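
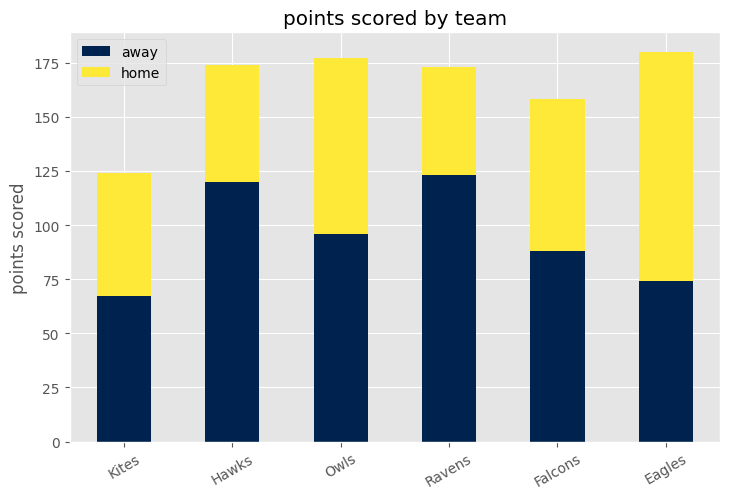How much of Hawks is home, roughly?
≈ 60

home top ≈ 180, bottom ≈ 120; segment ≈ 60.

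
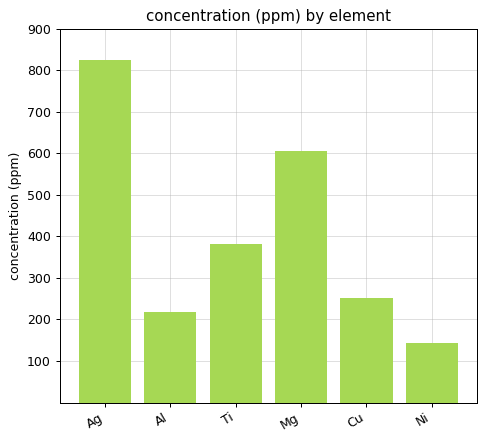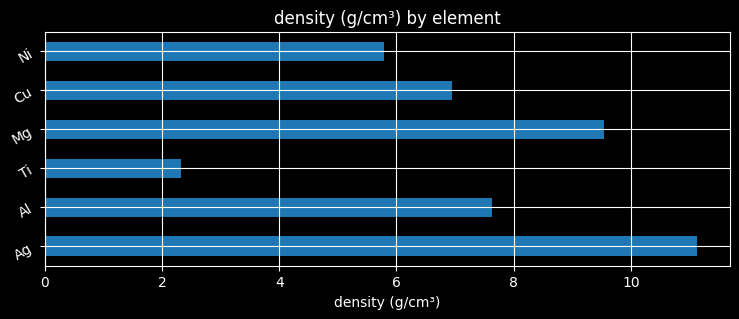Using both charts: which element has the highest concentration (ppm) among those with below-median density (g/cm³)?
Chart 2 median density (g/cm³) ≈ 8; below-median elements: Ti, Cu, Ni. Among those, Ti has the highest concentration (ppm) (≈ 400).

Ti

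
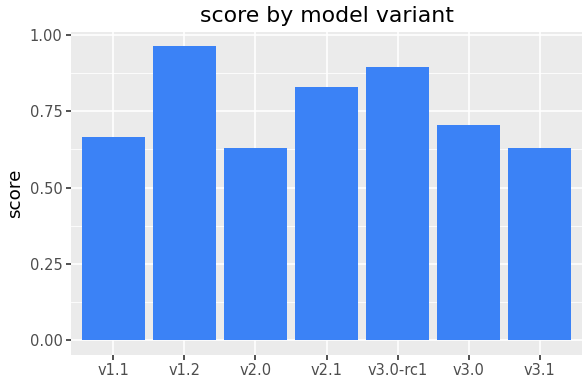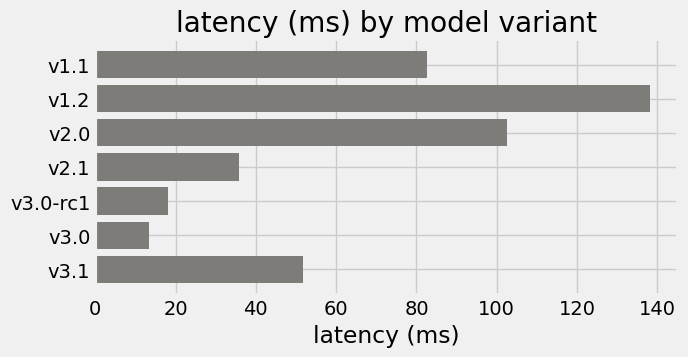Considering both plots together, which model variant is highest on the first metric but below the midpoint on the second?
v3.0-rc1

Chart 2 median latency (ms) ≈ 60; below-median model variants: v2.1, v3.0-rc1, v3.0. Among those, v3.0-rc1 has the highest score (≈ 0.9).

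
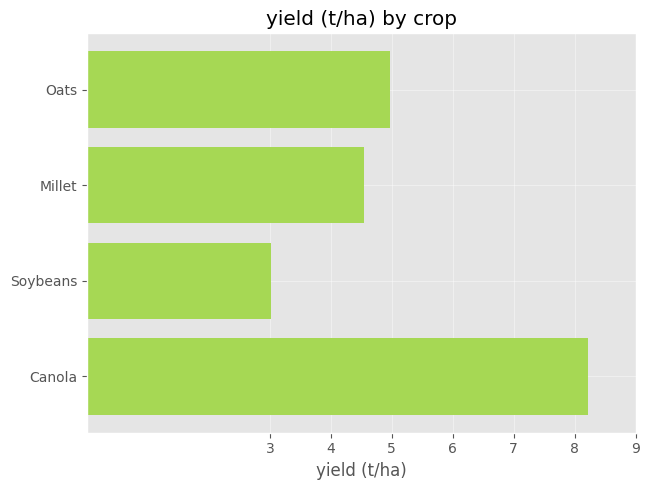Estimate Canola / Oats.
Canola ≈ 8, Oats ≈ 5; 8/5 ≈ 1.6.

≈ 1.6×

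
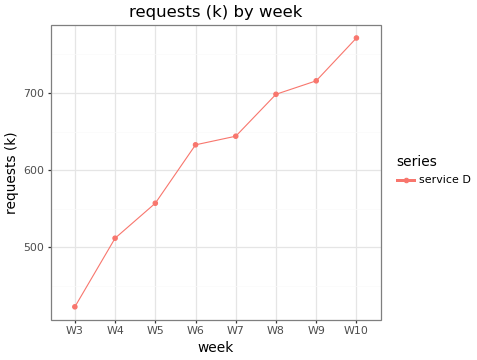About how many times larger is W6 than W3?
≈ 1.62×

W6 ≈ 650, W3 ≈ 400; 650/400 ≈ 1.62.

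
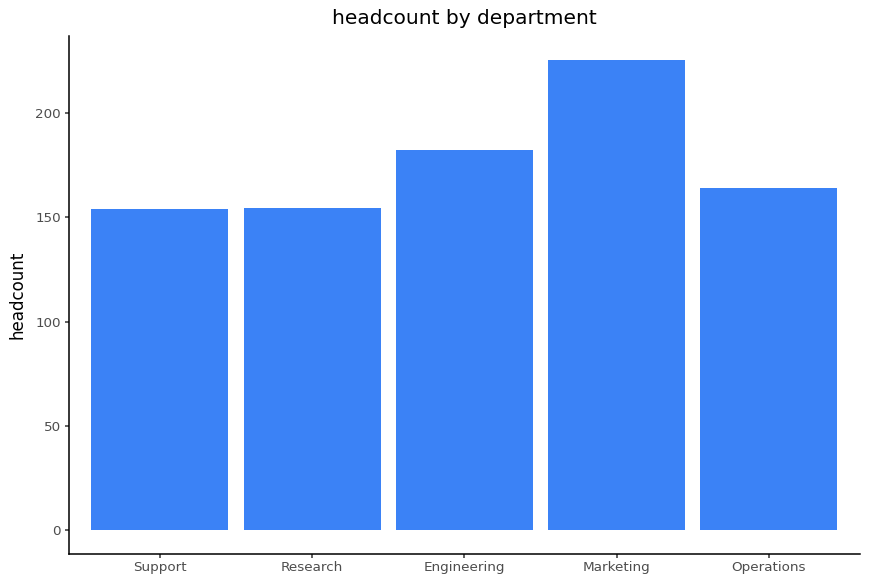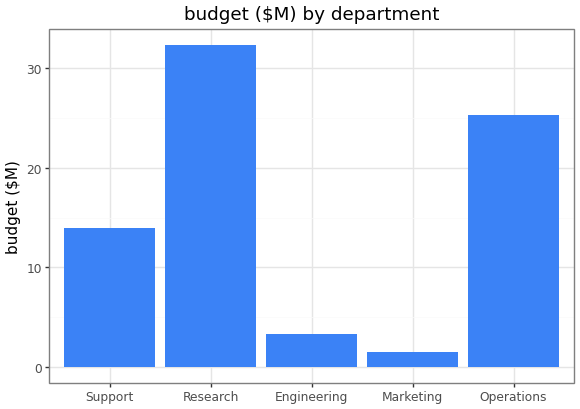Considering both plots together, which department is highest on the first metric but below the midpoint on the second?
Chart 2 median budget ($M) ≈ 15; below-median departments: Engineering, Marketing. Among those, Marketing has the highest headcount (≈ 225).

Marketing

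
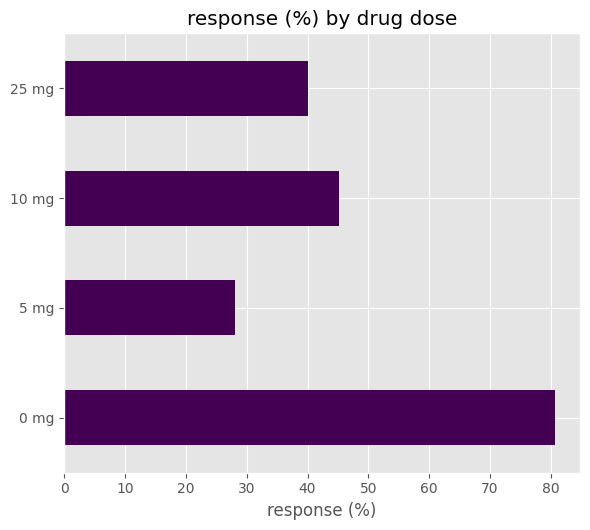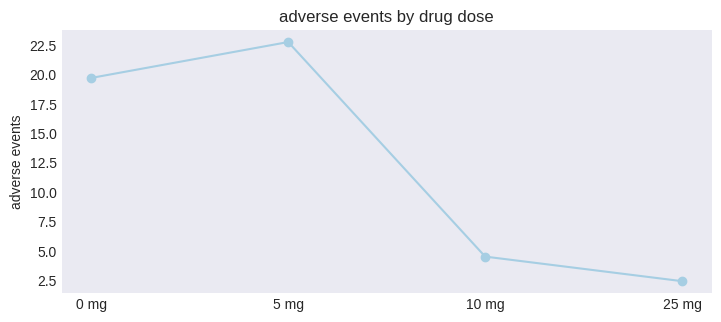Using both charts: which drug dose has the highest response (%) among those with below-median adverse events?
10 mg

Chart 2 median adverse events ≈ 10; below-median drug doses: 10 mg, 25 mg. Among those, 10 mg has the highest response (%) (≈ 50).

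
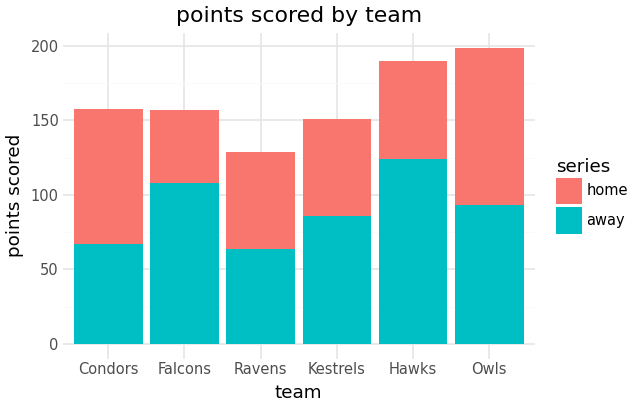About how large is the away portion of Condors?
≈ 60

away top ≈ 60, bottom ≈ 0; segment ≈ 60.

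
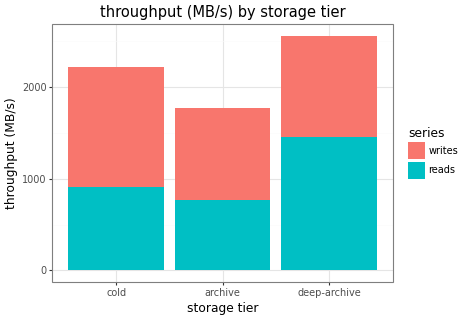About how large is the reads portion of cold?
reads top ≈ 1000, bottom ≈ 0; segment ≈ 1000.

≈ 1000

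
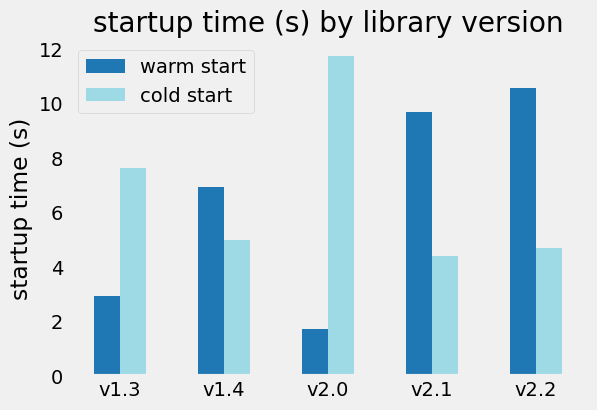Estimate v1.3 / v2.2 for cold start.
v1.3 ≈ 8, v2.2 ≈ 5; 8/5 ≈ 1.6.

≈ 1.6×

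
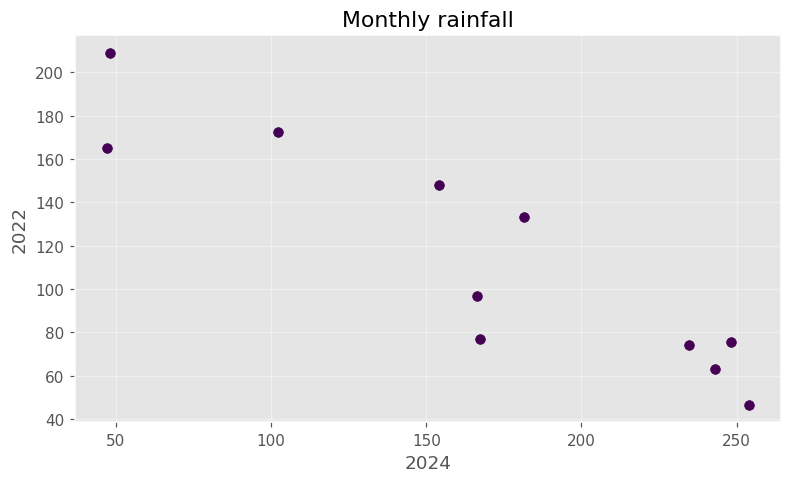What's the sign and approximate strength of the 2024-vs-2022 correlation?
negative, strong

Points are negatively correlated; strong (|r| ≈ 0.9).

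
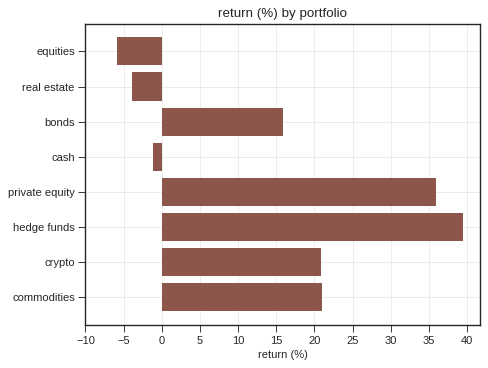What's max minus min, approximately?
Max hedge funds ≈ 40, min equities ≈ -5; range ≈ 45.

≈ 45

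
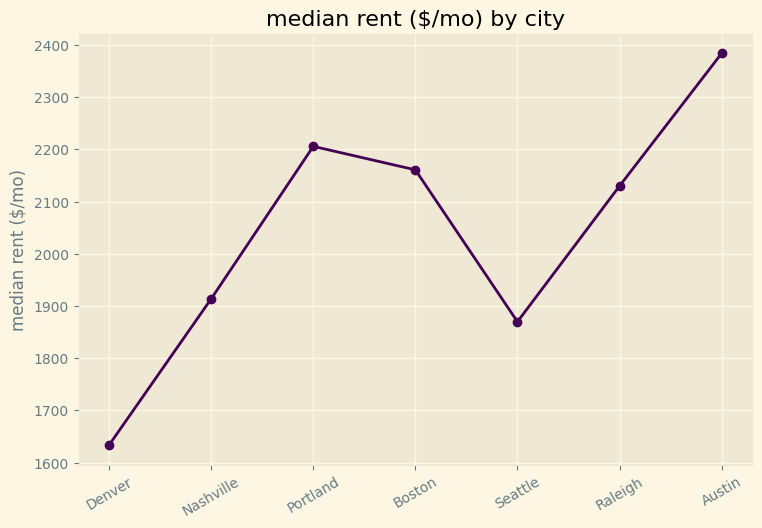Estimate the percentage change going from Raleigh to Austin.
≈ +14.3%

Raleigh ≈ 2100, Austin ≈ 2400; (2400 − 2100) / 2100 ≈ +14.3%.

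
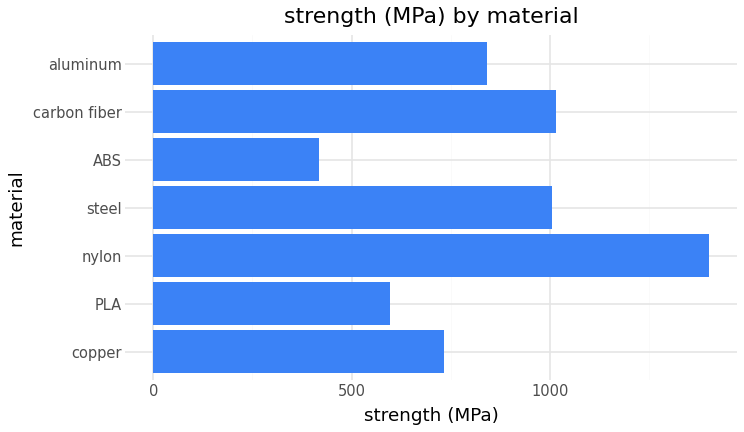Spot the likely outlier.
nylon

nylon ≈ 1400; the rest sit between ≈ 400 and ≈ 1000.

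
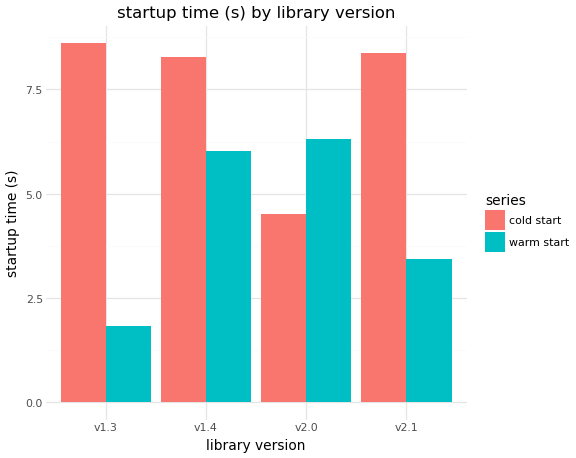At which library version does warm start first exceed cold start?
v2.0

v1.4: warm start ≈ 6 vs cold start ≈ 8 (not yet); v2.0: warm start ≈ 6 vs cold start ≈ 5 (first crossover).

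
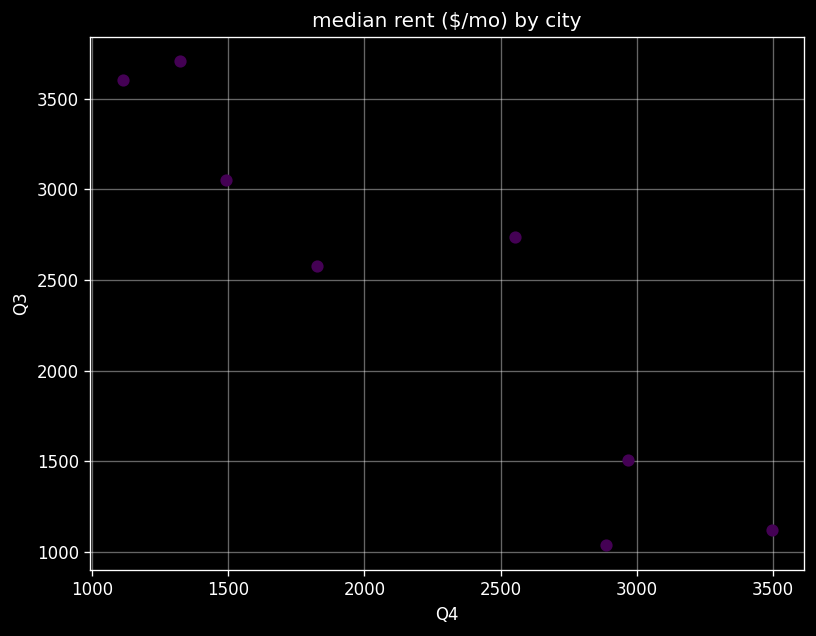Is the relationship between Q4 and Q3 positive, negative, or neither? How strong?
Points are negatively correlated; strong (|r| ≈ 0.9).

negative, strong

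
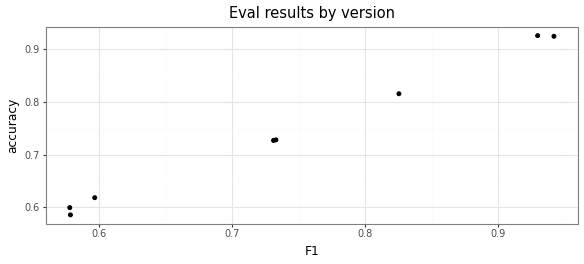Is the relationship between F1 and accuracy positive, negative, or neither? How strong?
positive, strong

Points are positively correlated; strong (|r| ≈ 1.0).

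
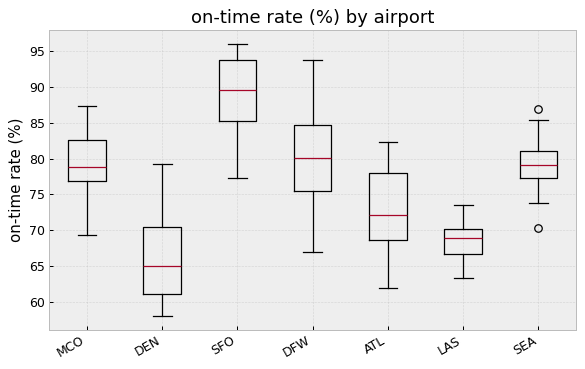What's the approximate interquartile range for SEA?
Q3 ≈ 82, Q1 ≈ 78; IQR ≈ 4.

≈ 4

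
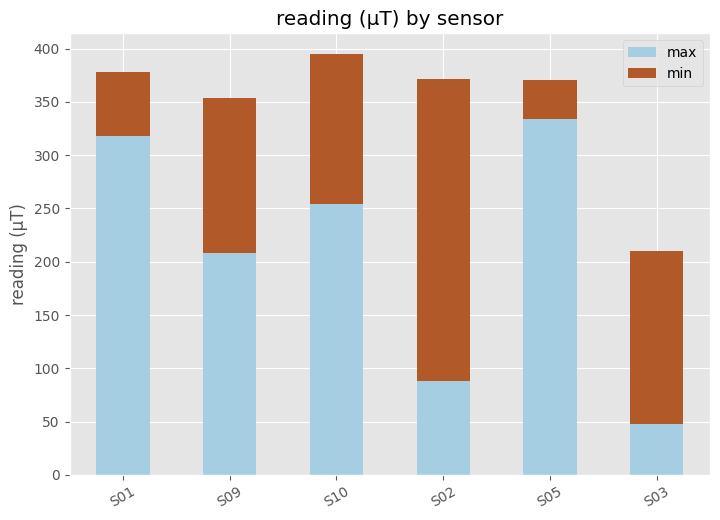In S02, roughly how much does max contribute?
max top ≈ 100, bottom ≈ 0; segment ≈ 100.

≈ 100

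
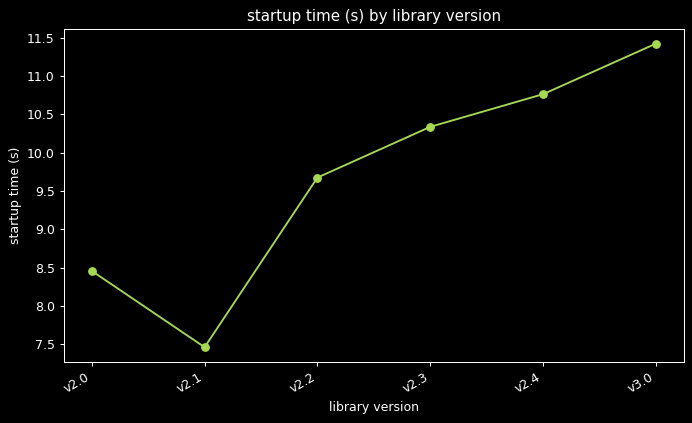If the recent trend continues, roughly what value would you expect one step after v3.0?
Last three: 10.5, 11.0, 11.5 → slope ≈ 0.5/step → next ≈ 12.

≈ 12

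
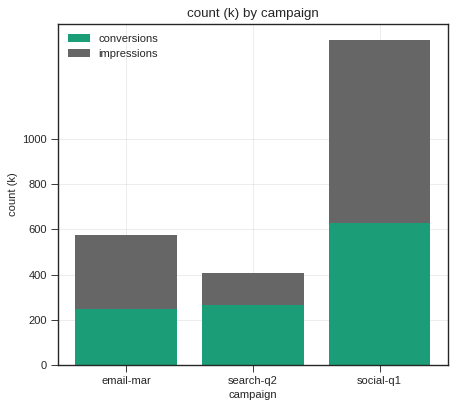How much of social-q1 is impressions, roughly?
≈ 800

impressions top ≈ 1400, bottom ≈ 600; segment ≈ 800.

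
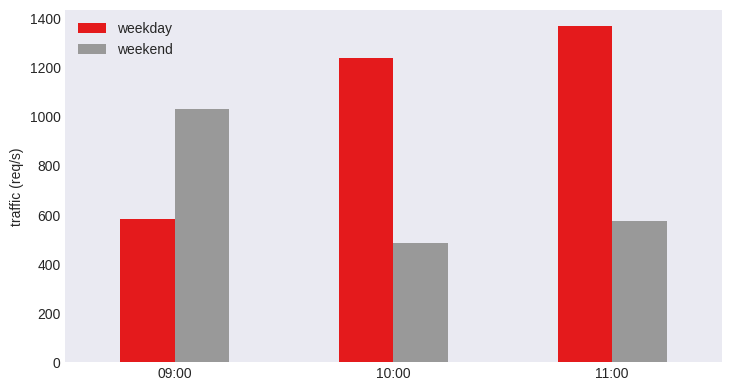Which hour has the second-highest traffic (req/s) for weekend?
11:00

Top 3 for weekend: 09:00 ≈ 1000, 11:00 ≈ 600, 10:00 ≈ 400.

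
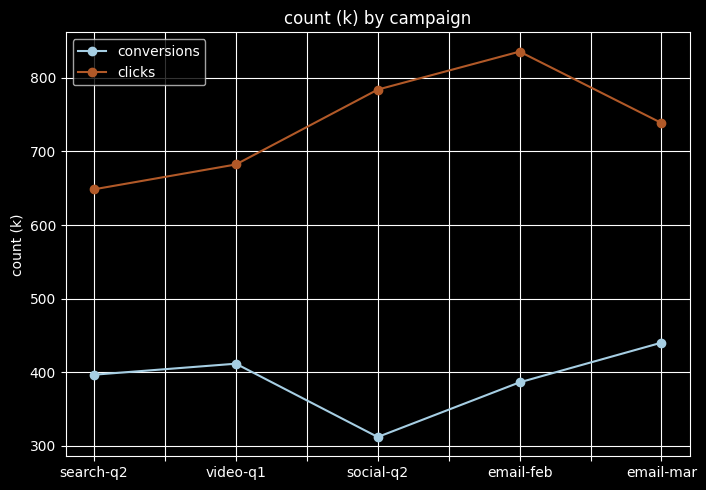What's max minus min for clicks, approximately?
Max email-feb ≈ 850, min search-q2 ≈ 650; range ≈ 200.

≈ 200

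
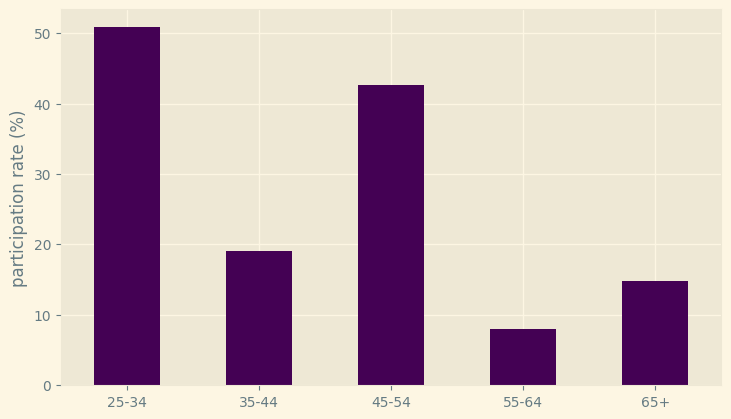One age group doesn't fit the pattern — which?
25-34 ≈ 50; the rest sit between ≈ 10 and ≈ 45.

25-34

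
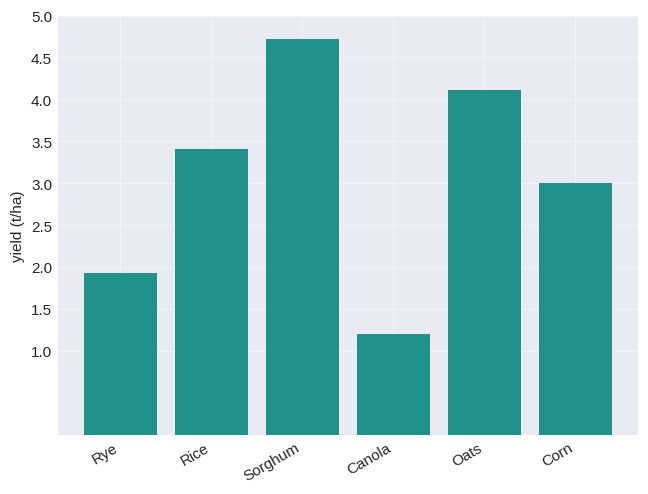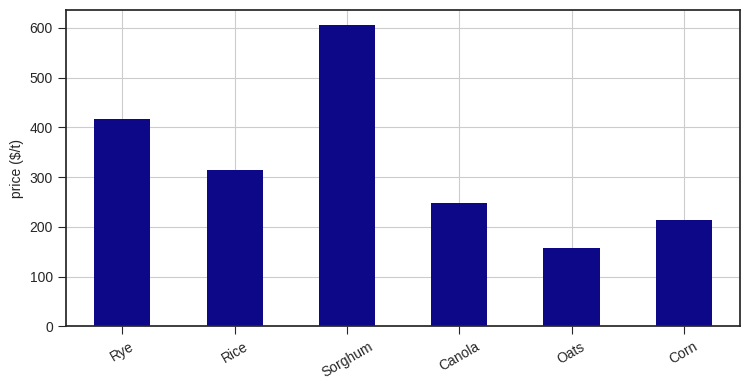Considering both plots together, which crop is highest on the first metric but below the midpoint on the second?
Chart 2 median price ($/t) ≈ 300; below-median crops: Canola, Oats, Corn. Among those, Oats has the highest yield (t/ha) (≈ 4).

Oats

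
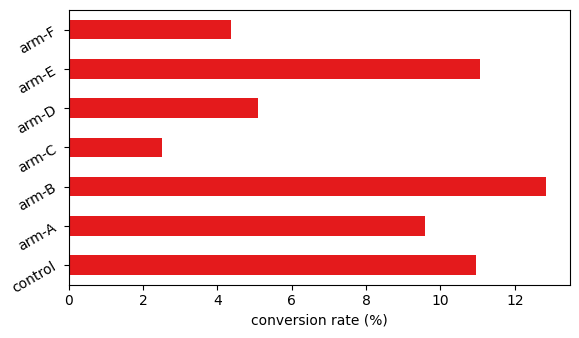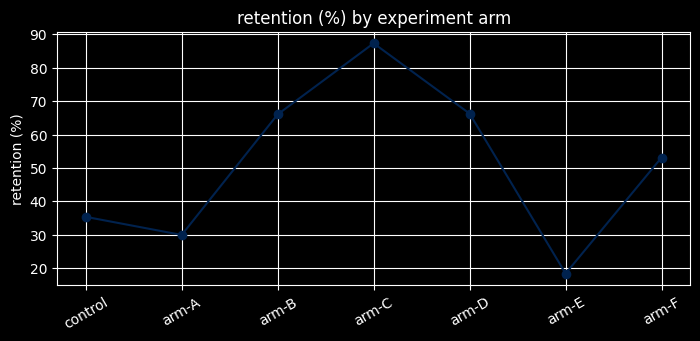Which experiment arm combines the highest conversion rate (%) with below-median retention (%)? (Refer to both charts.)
arm-E

Chart 2 median retention (%) ≈ 50; below-median experiment arms: control, arm-A, arm-E. Among those, arm-E has the highest conversion rate (%) (≈ 12).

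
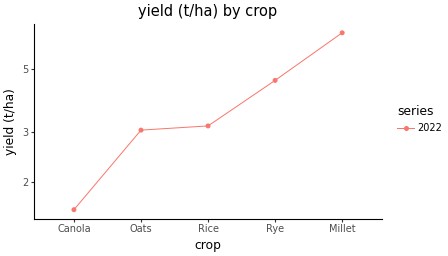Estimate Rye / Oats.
Rye ≈ 4.5, Oats ≈ 3.0; 4.5/3.0 ≈ 1.5.

≈ 1.5×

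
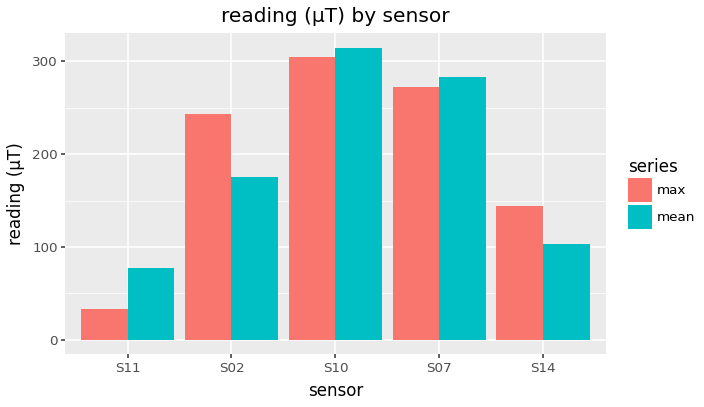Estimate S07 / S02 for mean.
≈ 1.5×

S07 ≈ 300, S02 ≈ 200; 300/200 ≈ 1.5.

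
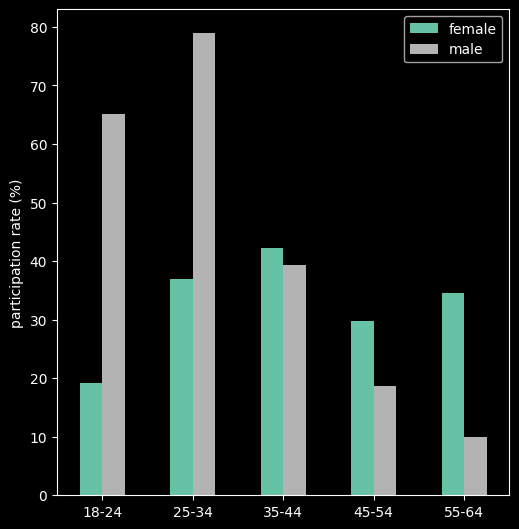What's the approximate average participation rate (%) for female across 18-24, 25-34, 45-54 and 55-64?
≈ 30

(20 + 40 + 30 + 30) / 4 ≈ 30.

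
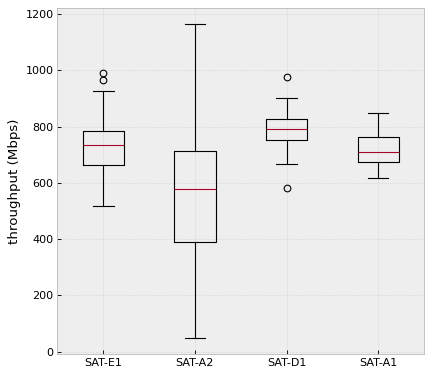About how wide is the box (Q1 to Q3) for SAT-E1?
Q3 ≈ 780, Q1 ≈ 670; IQR ≈ 110.

≈ 110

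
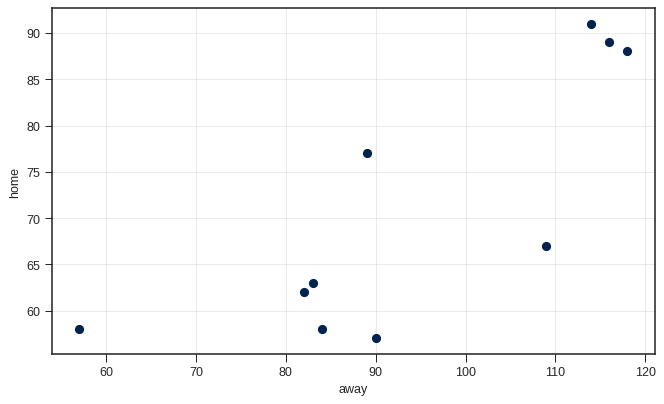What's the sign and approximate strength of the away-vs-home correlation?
Points are positively correlated; strong (|r| ≈ 0.8).

positive, strong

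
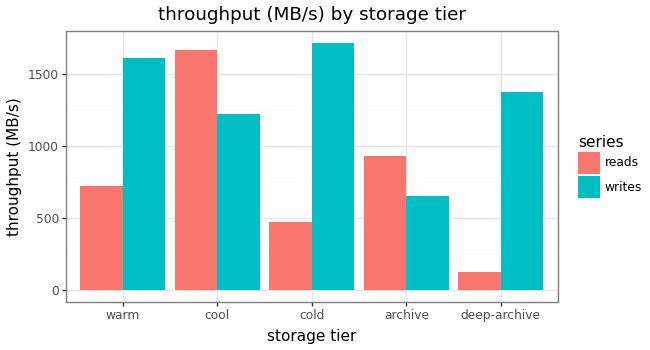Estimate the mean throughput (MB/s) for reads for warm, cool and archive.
(800 + 1600 + 1000) / 3 ≈ 1133.

≈ 1133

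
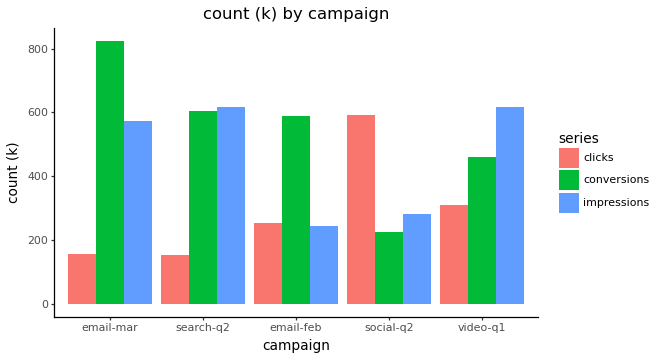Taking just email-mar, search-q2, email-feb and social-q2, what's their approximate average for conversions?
(800 + 600 + 600 + 200) / 4 ≈ 550.

≈ 550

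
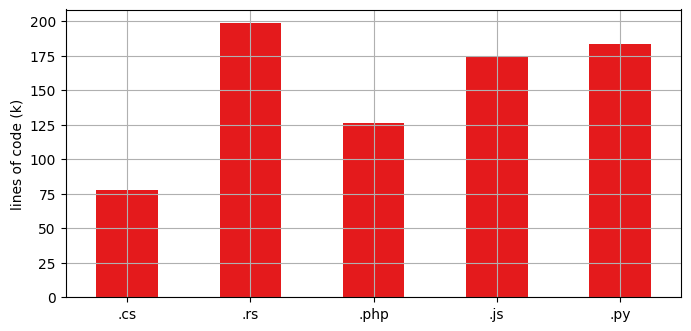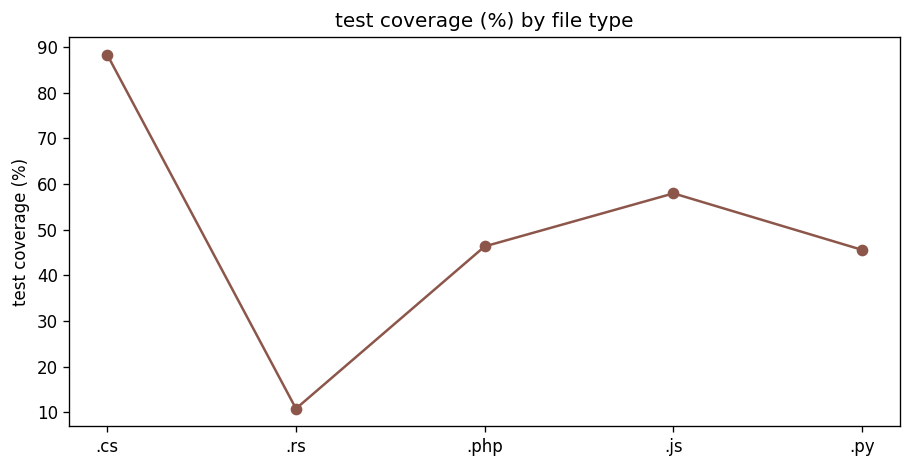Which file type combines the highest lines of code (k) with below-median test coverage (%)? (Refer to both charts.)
Chart 2 median test coverage (%) ≈ 50; below-median file types: .rs, .py. Among those, .rs has the highest lines of code (k) (≈ 200).

.rs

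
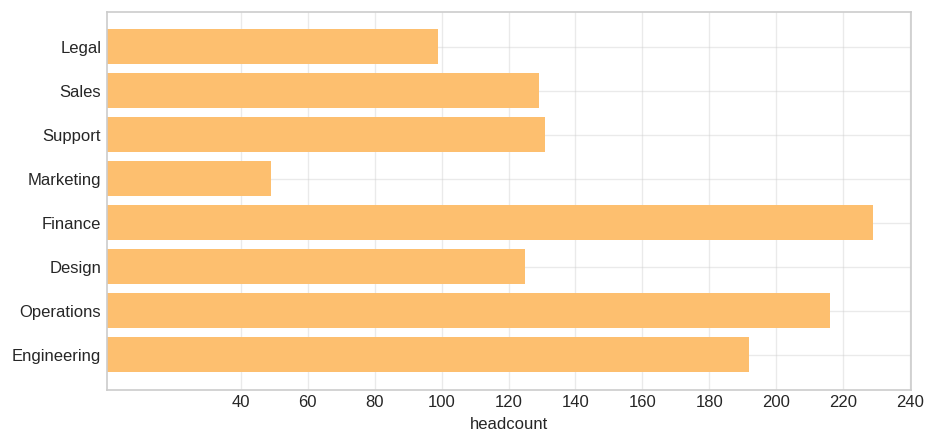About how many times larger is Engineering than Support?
≈ 1.43×

Engineering ≈ 200, Support ≈ 140; 200/140 ≈ 1.43.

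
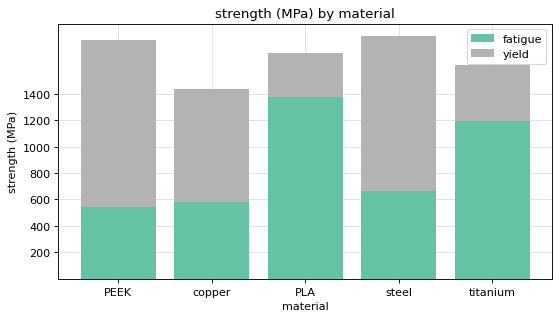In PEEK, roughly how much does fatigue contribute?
fatigue top ≈ 600, bottom ≈ 0; segment ≈ 600.

≈ 600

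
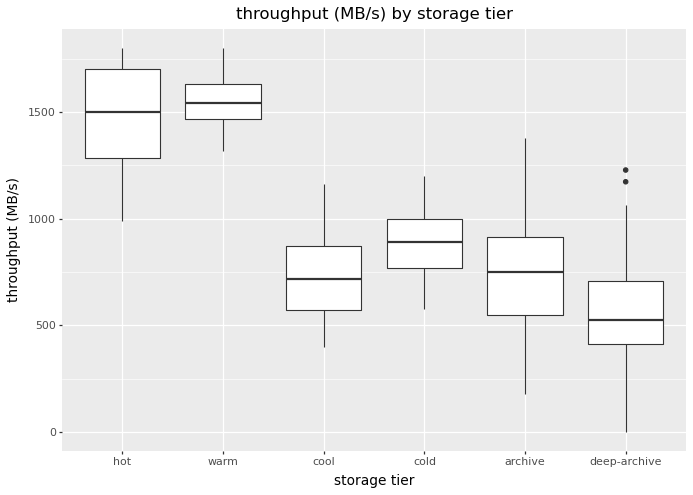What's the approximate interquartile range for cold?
≈ 200

Q3 ≈ 1000, Q1 ≈ 800; IQR ≈ 200.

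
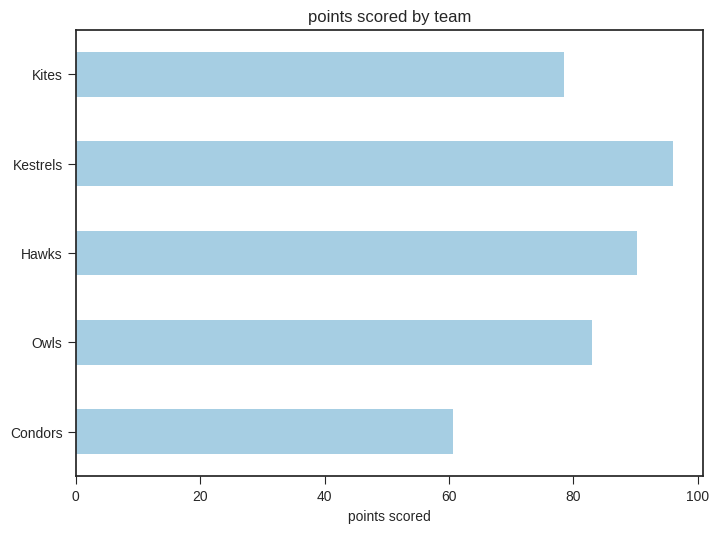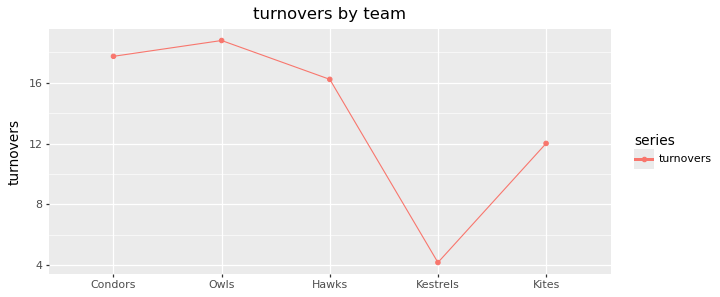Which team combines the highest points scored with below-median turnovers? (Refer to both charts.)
Chart 2 median turnovers ≈ 16; below-median teams: Kestrels, Kites. Among those, Kestrels has the highest points scored (≈ 100).

Kestrels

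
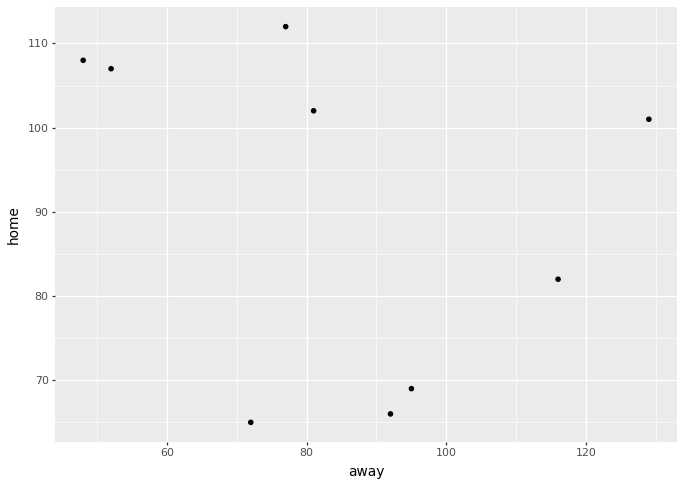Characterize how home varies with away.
Points are negatively correlated; weak (|r| ≈ 0.3).

negative, weak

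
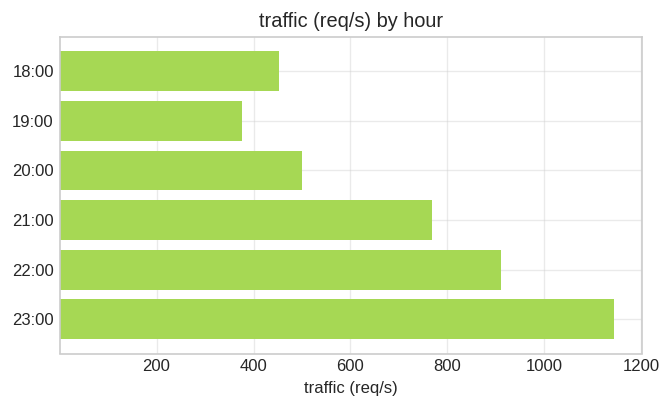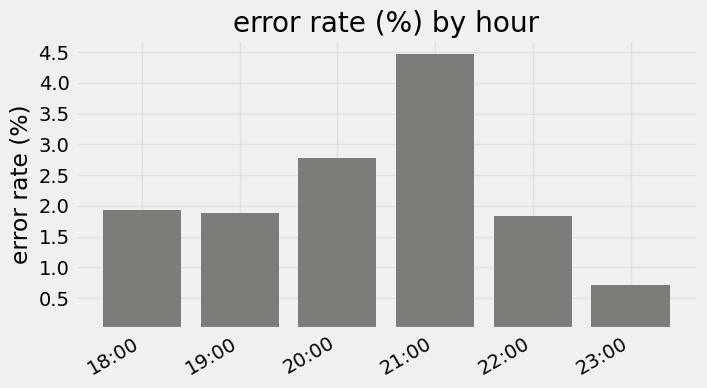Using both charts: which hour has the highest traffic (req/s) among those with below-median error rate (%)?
Chart 2 median error rate (%) ≈ 2; below-median hours: 19:00, 22:00, 23:00. Among those, 23:00 has the highest traffic (req/s) (≈ 1200).

23:00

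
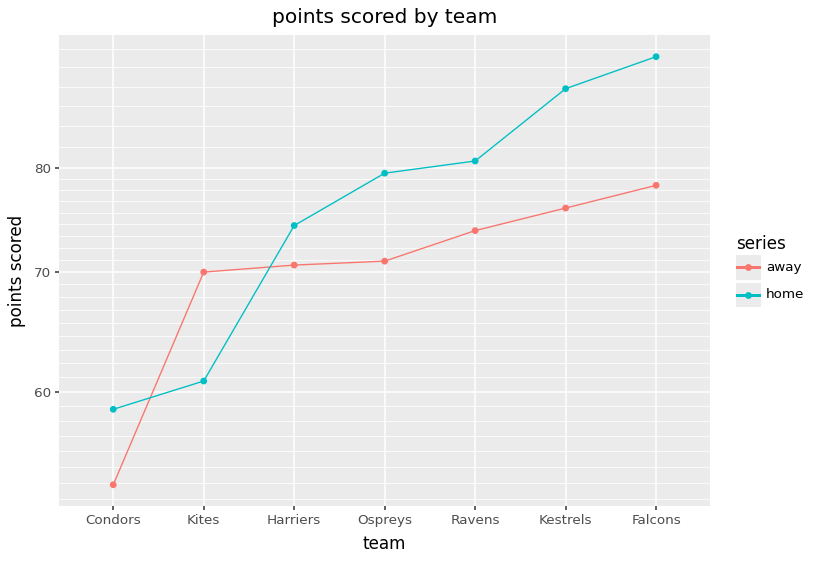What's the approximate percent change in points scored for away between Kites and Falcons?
≈ +14.3%

Kites ≈ 70, Falcons ≈ 80; (80 − 70) / 70 ≈ +14.3%.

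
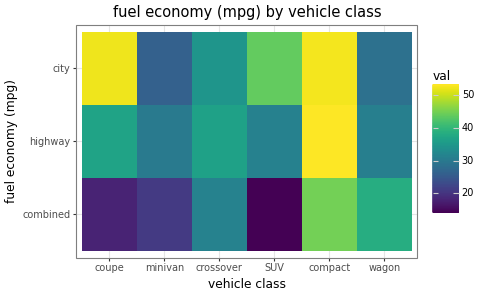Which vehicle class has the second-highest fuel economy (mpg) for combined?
Top 3 for combined: compact ≈ 45, wagon ≈ 40, crossover ≈ 30.

wagon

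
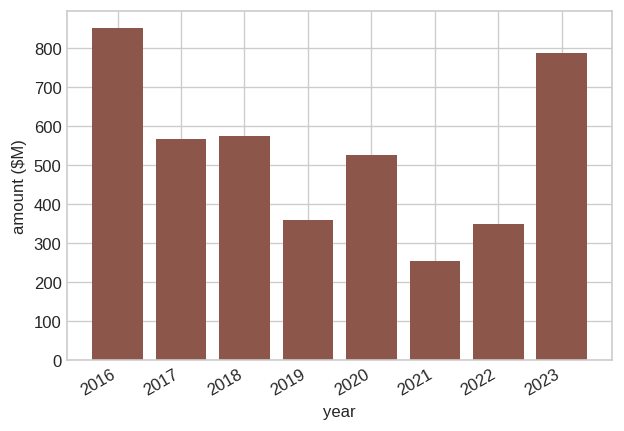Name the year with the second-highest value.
2023

Top 3: 2016 ≈ 900, 2023 ≈ 800, 2018 ≈ 600.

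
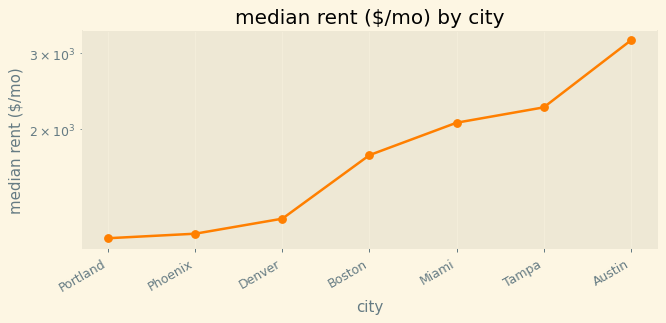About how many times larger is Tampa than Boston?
Tampa ≈ 2200, Boston ≈ 1800; 2200/1800 ≈ 1.22.

≈ 1.22×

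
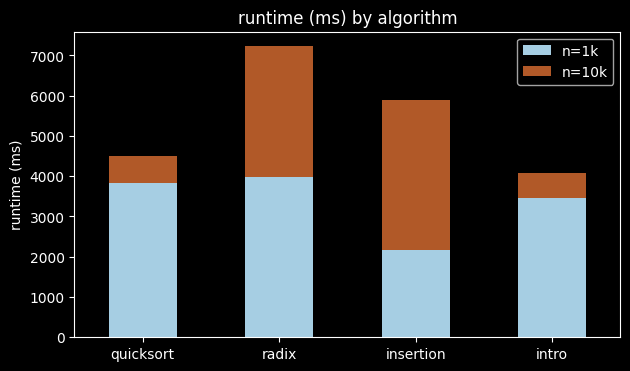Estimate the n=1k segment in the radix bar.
≈ 4000

n=1k top ≈ 4000, bottom ≈ 0; segment ≈ 4000.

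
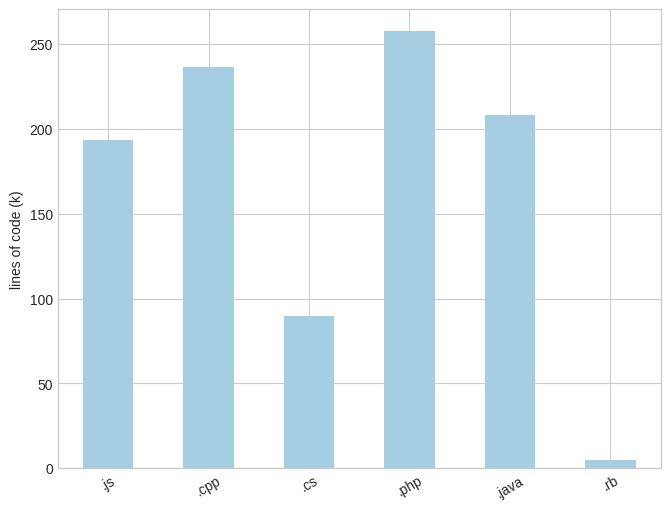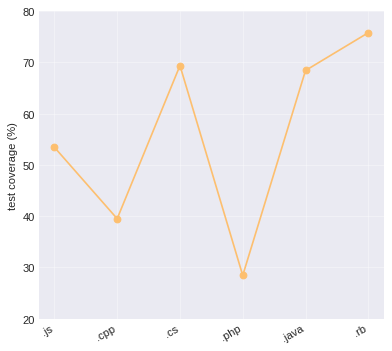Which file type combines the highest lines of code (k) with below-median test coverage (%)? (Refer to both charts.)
Chart 2 median test coverage (%) ≈ 60; below-median file types: .js, .cpp, .php. Among those, .php has the highest lines of code (k) (≈ 250).

.php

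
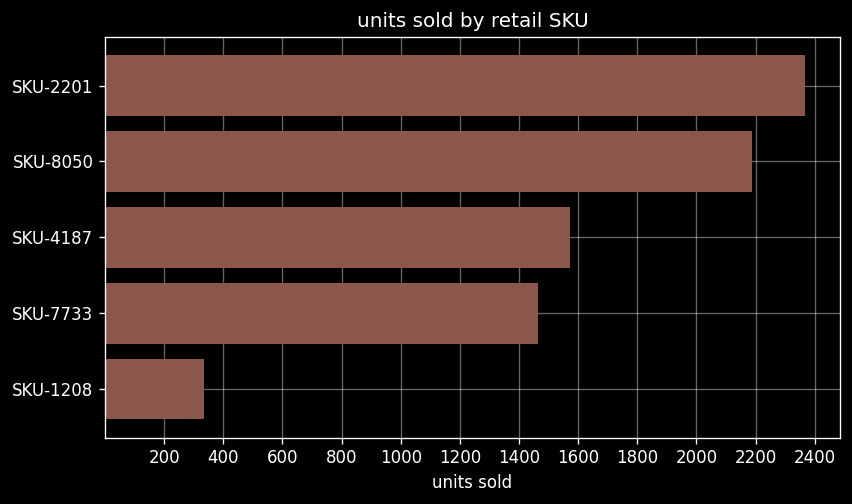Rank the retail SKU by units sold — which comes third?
SKU-4187

Top 4: SKU-2201 ≈ 2400, SKU-8050 ≈ 2200, SKU-4187 ≈ 1600, SKU-7733 ≈ 1400.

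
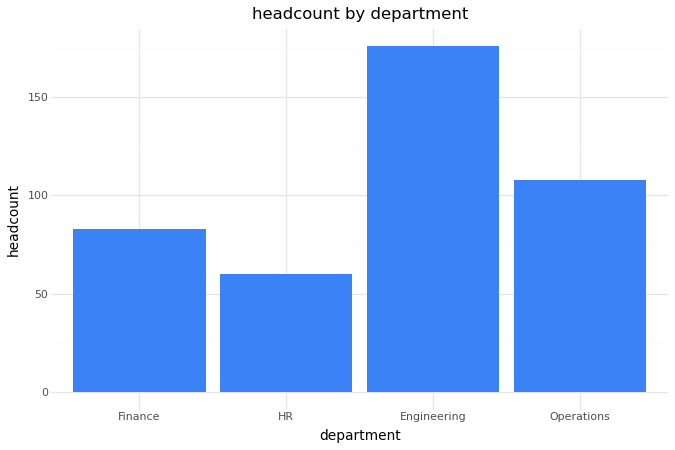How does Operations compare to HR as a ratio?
Operations ≈ 100, HR ≈ 60; 100/60 ≈ 1.67.

≈ 1.67×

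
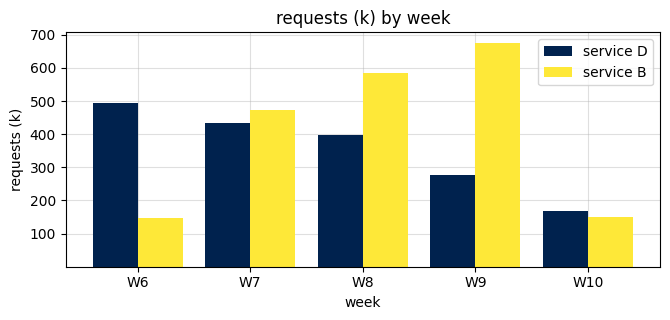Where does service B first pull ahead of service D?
W6: service B ≈ 100 vs service D ≈ 500 (not yet); W7: service B ≈ 500 vs service D ≈ 400 (first crossover).

W7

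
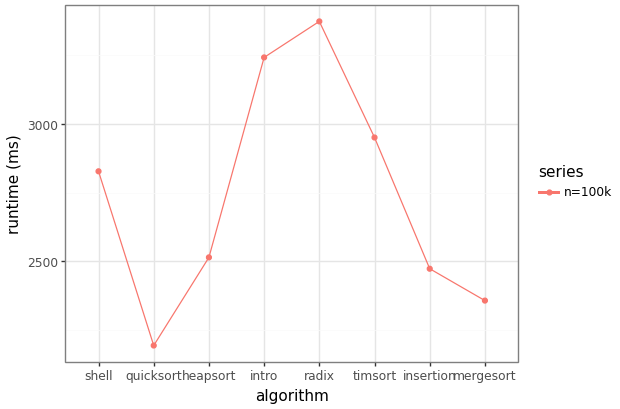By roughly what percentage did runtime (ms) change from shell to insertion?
shell ≈ 2800, insertion ≈ 2500; (2500 − 2800) / 2800 ≈ -10.7%.

≈ -10.7%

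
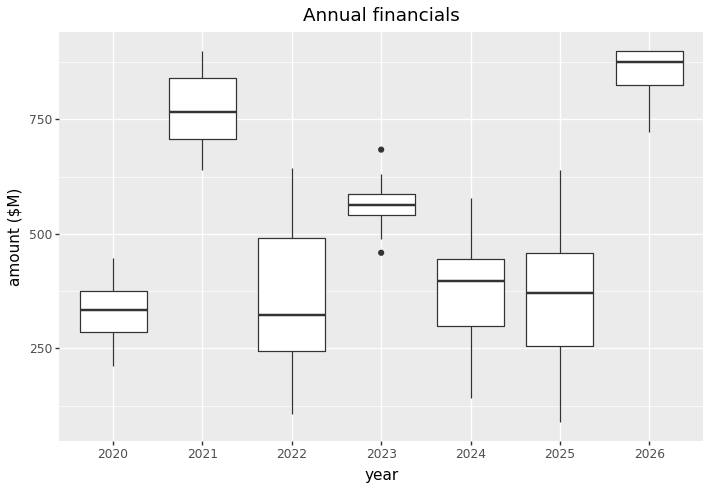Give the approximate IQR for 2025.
≈ 200

Q3 ≈ 450, Q1 ≈ 250; IQR ≈ 200.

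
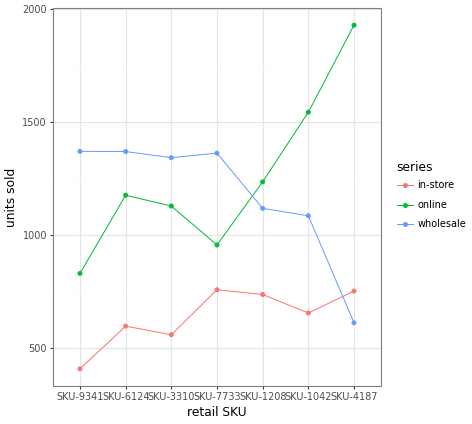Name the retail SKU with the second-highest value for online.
Top 3 for online: SKU-4187 ≈ 2000, SKU-1042 ≈ 1600, SKU-1208 ≈ 1200.

SKU-1042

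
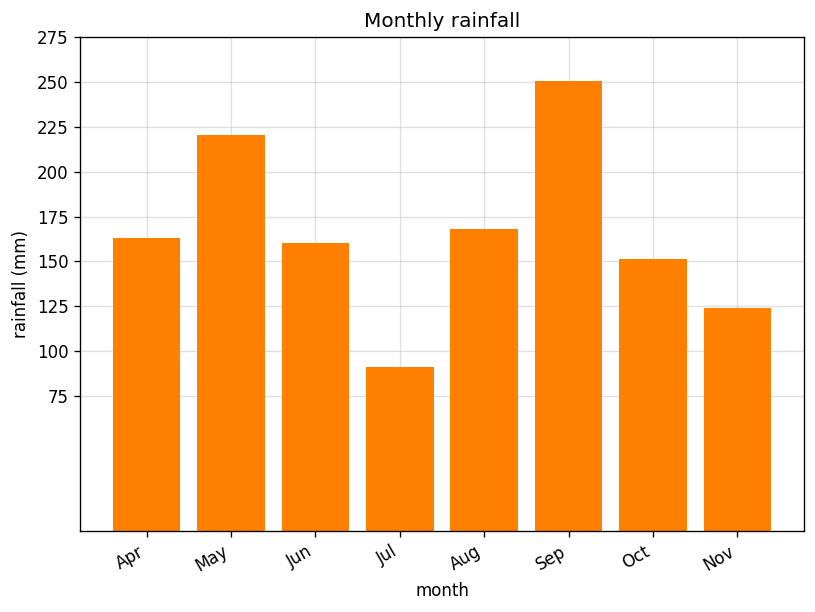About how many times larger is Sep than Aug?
Sep ≈ 250, Aug ≈ 175; 250/175 ≈ 1.43.

≈ 1.43×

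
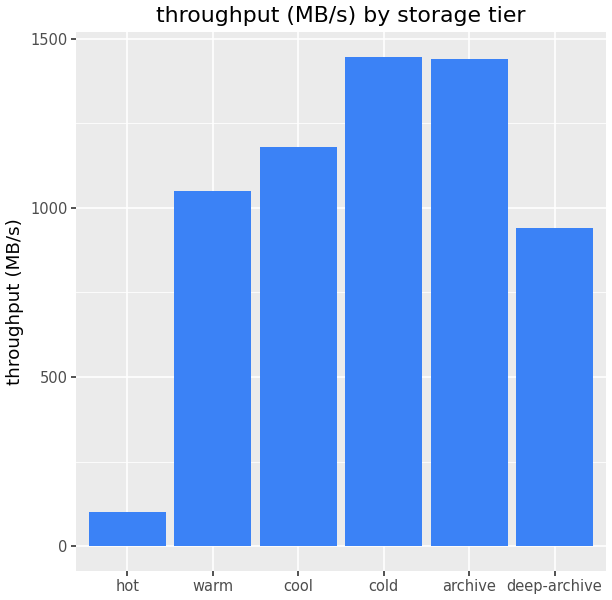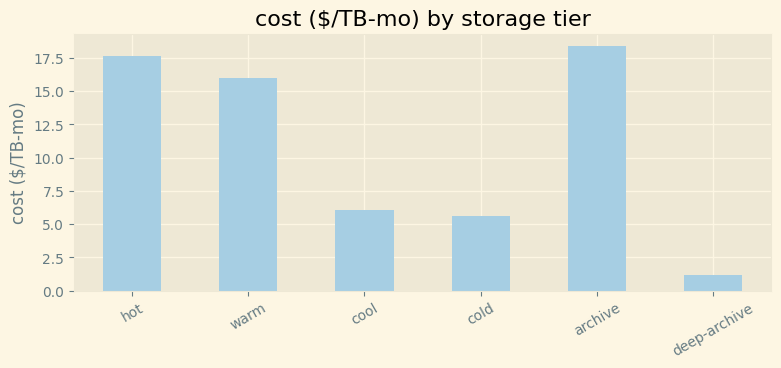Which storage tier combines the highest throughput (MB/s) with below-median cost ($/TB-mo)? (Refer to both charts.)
cold

Chart 2 median cost ($/TB-mo) ≈ 12; below-median storage tiers: cool, cold, deep-archive. Among those, cold has the highest throughput (MB/s) (≈ 1400).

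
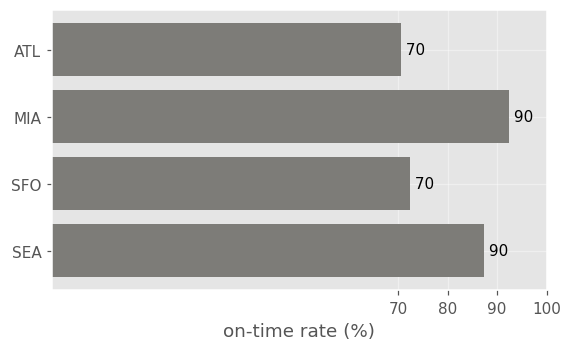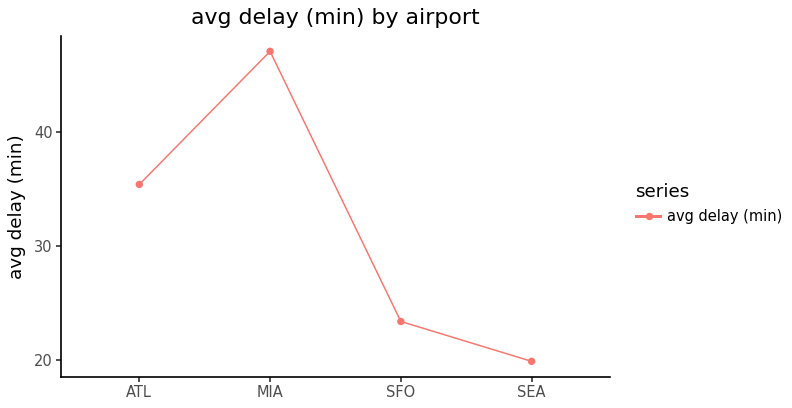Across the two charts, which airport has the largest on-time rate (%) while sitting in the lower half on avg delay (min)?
Chart 2 median avg delay (min) ≈ 30; below-median airports: SFO, SEA. Among those, SEA has the highest on-time rate (%) (≈ 90).

SEA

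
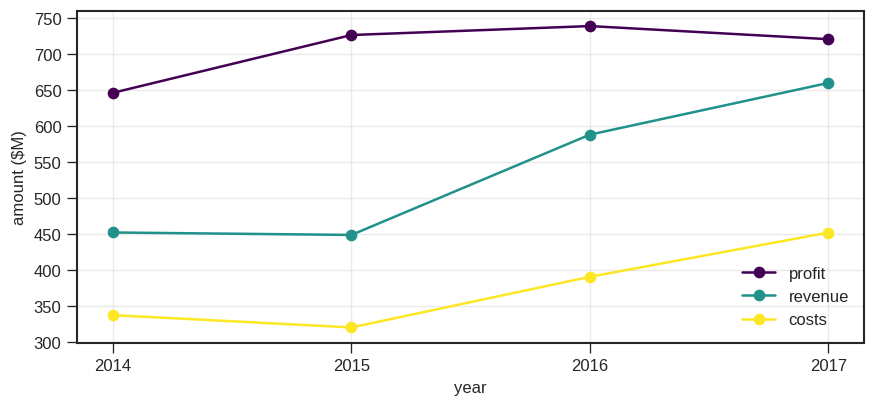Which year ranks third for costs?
Top 4 for costs: 2017 ≈ 450, 2016 ≈ 400, 2014 ≈ 350, 2015 ≈ 300.

2014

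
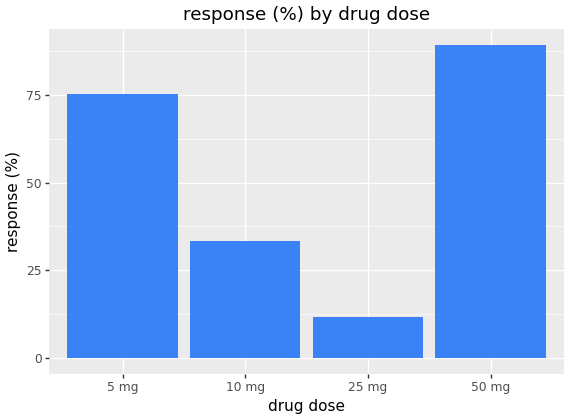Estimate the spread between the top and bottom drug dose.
≈ 80

Max 50 mg ≈ 90, min 25 mg ≈ 10; range ≈ 80.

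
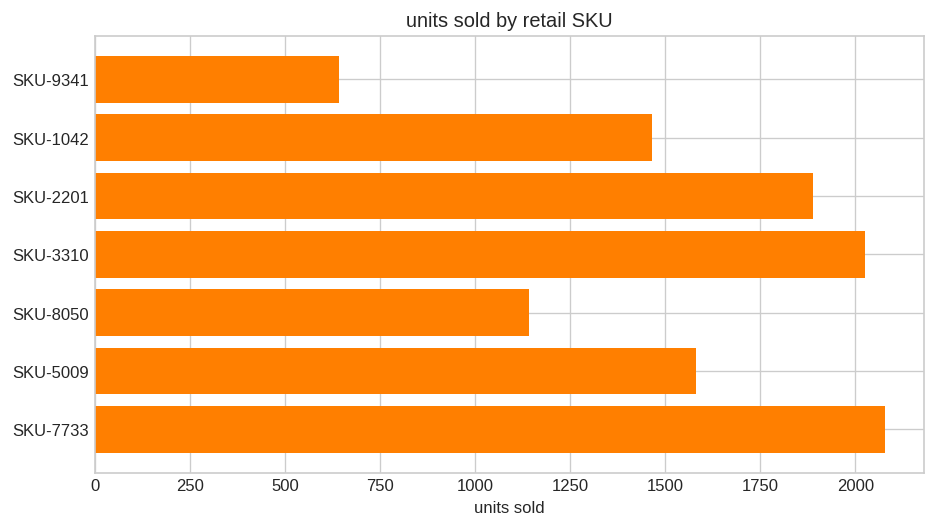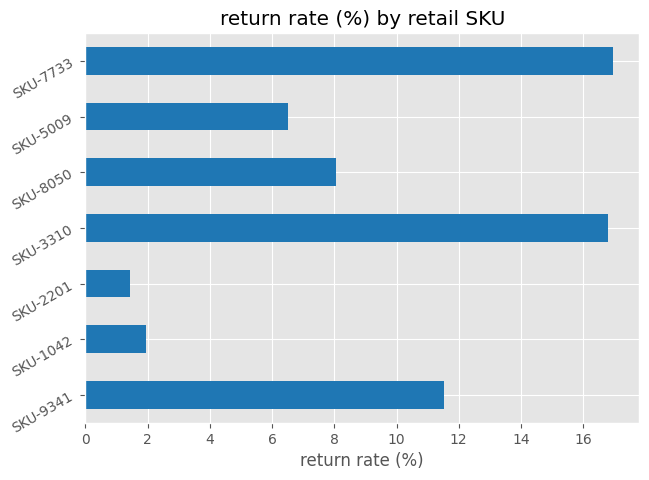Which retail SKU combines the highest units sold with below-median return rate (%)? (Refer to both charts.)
Chart 2 median return rate (%) ≈ 8; below-median retail SKUs: SKU-1042, SKU-2201, SKU-5009. Among those, SKU-2201 has the highest units sold (≈ 1800).

SKU-2201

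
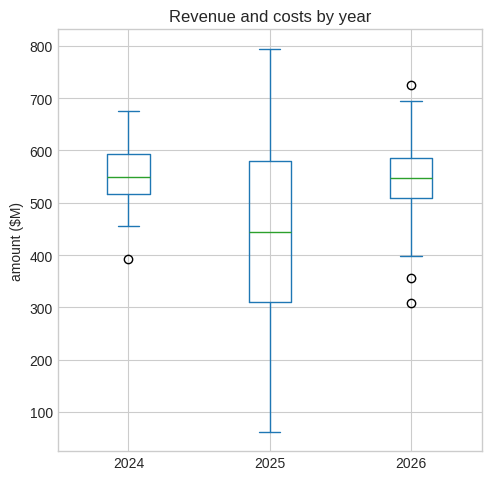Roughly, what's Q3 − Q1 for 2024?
≈ 80

Q3 ≈ 600, Q1 ≈ 520; IQR ≈ 80.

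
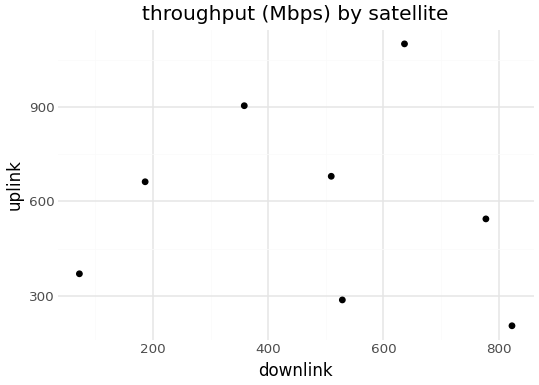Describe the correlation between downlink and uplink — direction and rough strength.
Points are roughly uncorrelated; weak (|r| ≈ 0.1).

no clear correlation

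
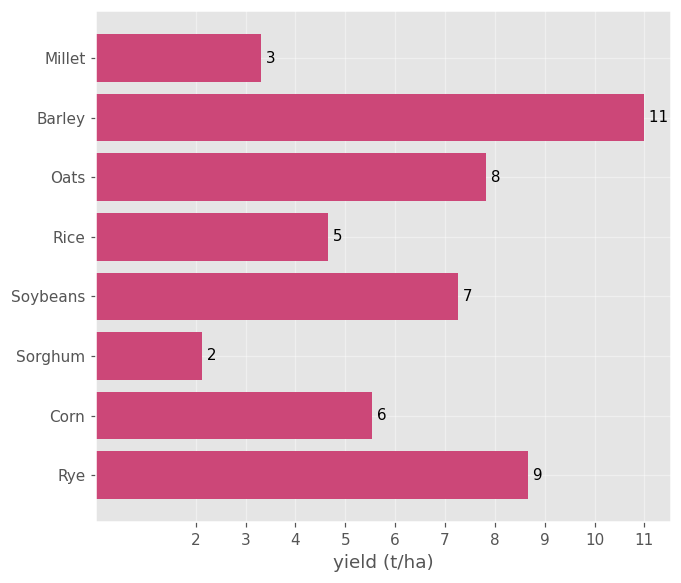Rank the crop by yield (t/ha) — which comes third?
Top 4: Barley ≈ 11, Rye ≈ 9, Oats ≈ 8, Soybeans ≈ 7.

Oats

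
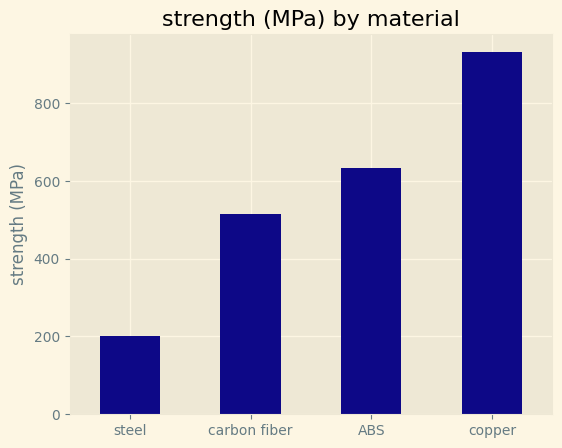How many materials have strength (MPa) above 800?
Above 800: copper.

1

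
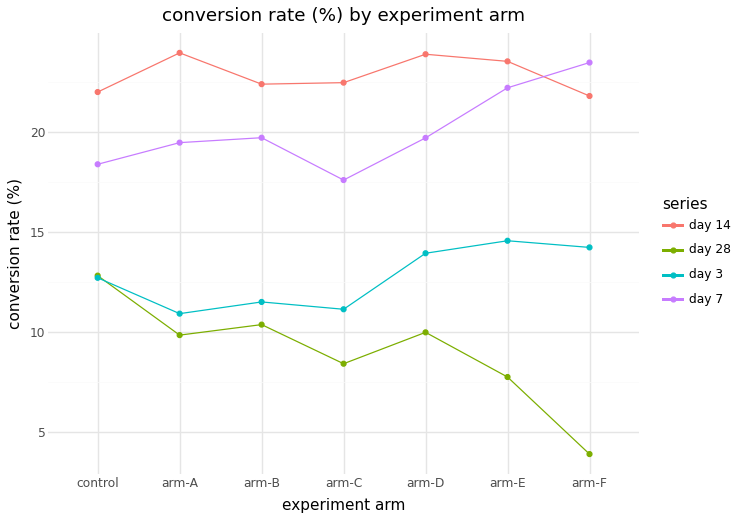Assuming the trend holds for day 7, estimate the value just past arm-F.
Last three: 20, 22, 24 → slope ≈ 2/step → next ≈ 26.

≈ 26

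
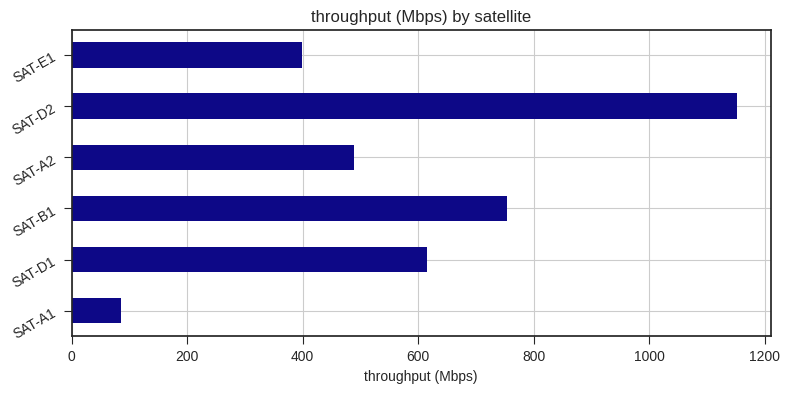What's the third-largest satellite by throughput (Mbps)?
Top 4: SAT-D2 ≈ 1200, SAT-B1 ≈ 800, SAT-D1 ≈ 600, SAT-A2 ≈ 500.

SAT-D1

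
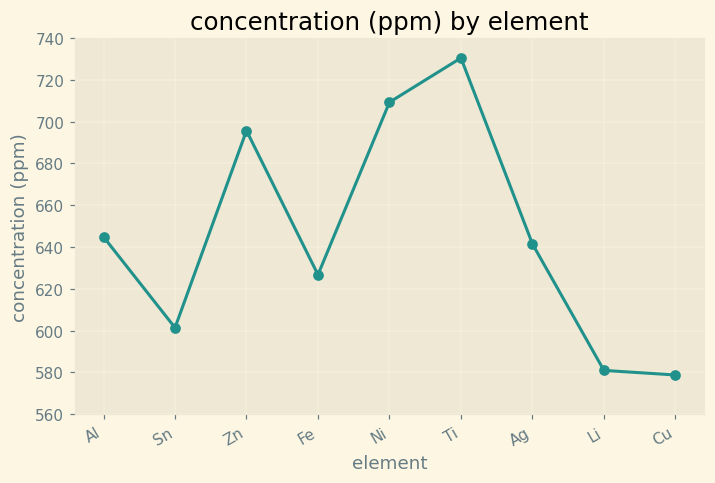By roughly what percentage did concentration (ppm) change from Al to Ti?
Al ≈ 640, Ti ≈ 740; (740 − 640) / 640 ≈ +15.6%.

≈ +15.6%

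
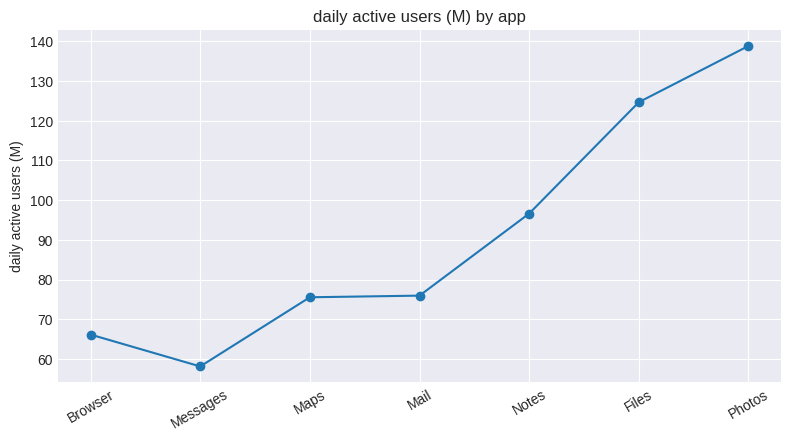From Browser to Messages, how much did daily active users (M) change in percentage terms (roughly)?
≈ -14.3%

Browser ≈ 70, Messages ≈ 60; (60 − 70) / 70 ≈ -14.3%.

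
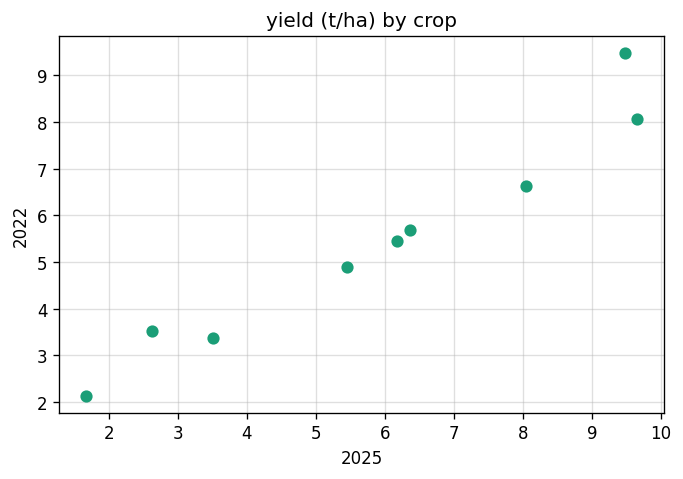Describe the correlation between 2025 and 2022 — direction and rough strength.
positive, strong

Points are positively correlated; strong (|r| ≈ 1.0).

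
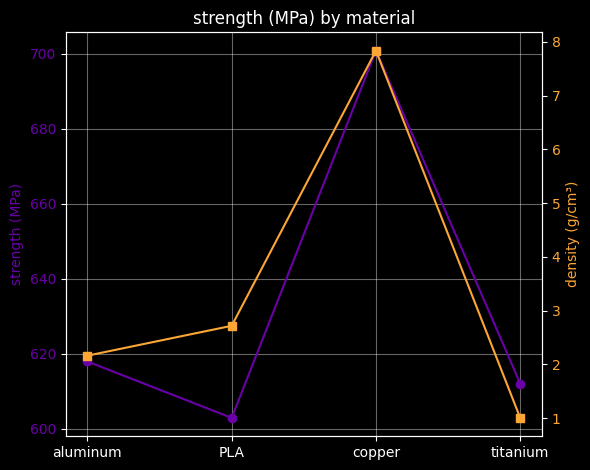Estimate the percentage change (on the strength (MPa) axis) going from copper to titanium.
≈ -12.9%

copper ≈ 700, titanium ≈ 610; (610 − 700) / 700 ≈ -12.9%.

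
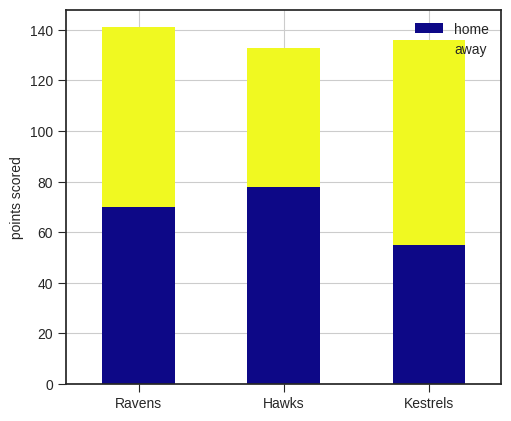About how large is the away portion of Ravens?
≈ 60

away top ≈ 140, bottom ≈ 80; segment ≈ 60.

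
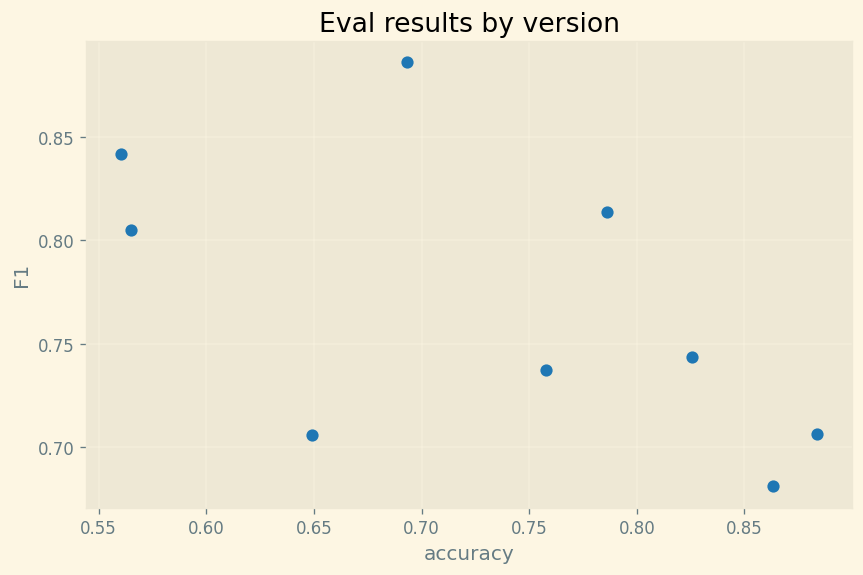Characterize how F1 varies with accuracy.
negative, moderate

Points are negatively correlated; moderate (|r| ≈ 0.6).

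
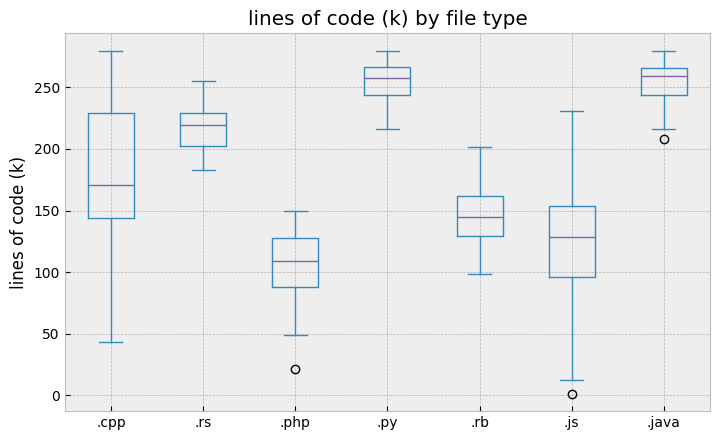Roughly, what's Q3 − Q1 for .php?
≈ 40

Q3 ≈ 120, Q1 ≈ 80; IQR ≈ 40.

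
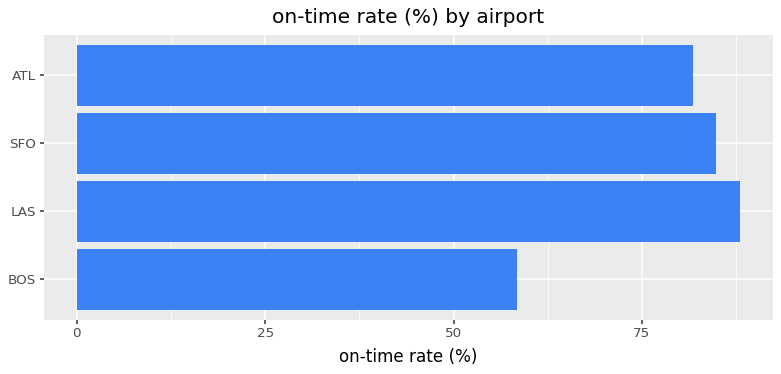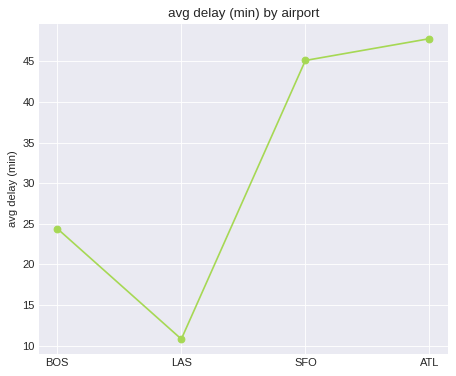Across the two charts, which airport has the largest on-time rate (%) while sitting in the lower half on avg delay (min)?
LAS

Chart 2 median avg delay (min) ≈ 35; below-median airports: BOS, LAS. Among those, LAS has the highest on-time rate (%) (≈ 90).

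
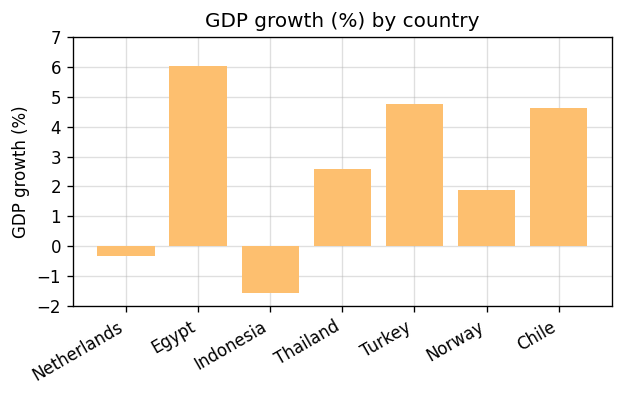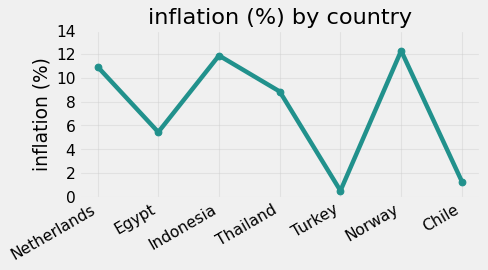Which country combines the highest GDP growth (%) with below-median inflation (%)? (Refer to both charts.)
Chart 2 median inflation (%) ≈ 8; below-median countries: Egypt, Turkey, Chile. Among those, Egypt has the highest GDP growth (%) (≈ 6).

Egypt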